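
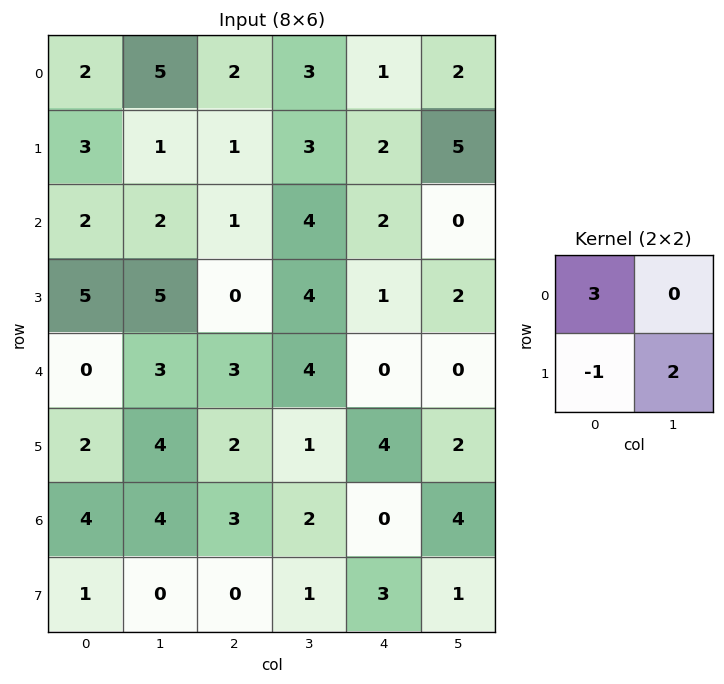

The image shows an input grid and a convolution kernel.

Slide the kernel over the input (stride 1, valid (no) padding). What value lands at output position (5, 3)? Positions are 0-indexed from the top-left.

1

The receptive field on the input at this output position is [1 4 / 2 0]. Elementwise product with the kernel and sum: 1·3 + 2·-1 + 0·2.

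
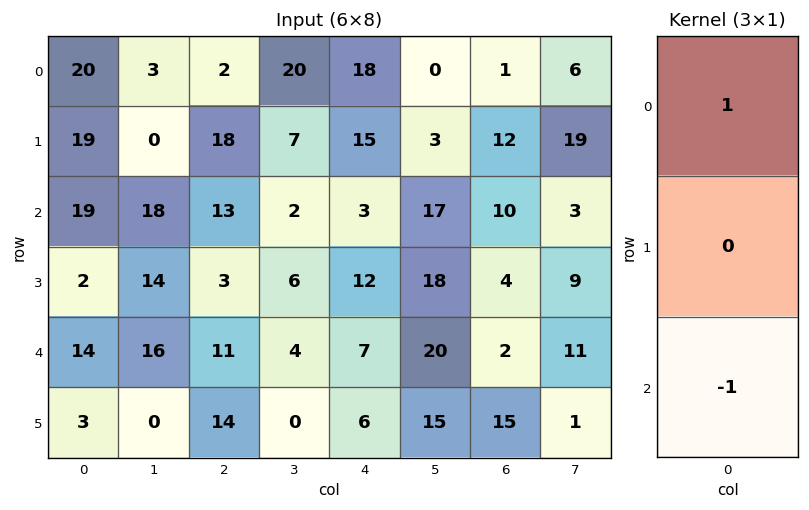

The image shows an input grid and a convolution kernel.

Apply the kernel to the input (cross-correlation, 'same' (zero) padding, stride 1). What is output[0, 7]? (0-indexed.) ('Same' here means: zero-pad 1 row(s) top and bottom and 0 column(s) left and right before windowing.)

-19

The receptive field on the zero-padded input at this output position is [0 / 6 / 19]. Elementwise product with the kernel and sum: 0·1 + 19·-1.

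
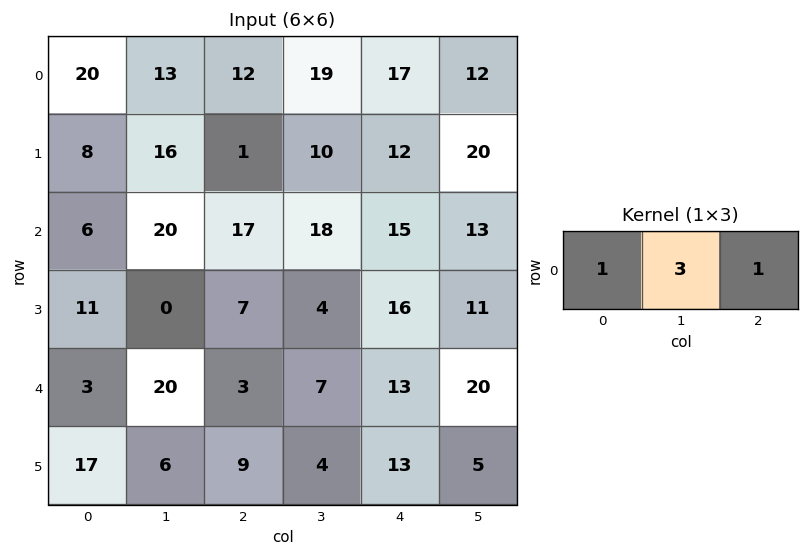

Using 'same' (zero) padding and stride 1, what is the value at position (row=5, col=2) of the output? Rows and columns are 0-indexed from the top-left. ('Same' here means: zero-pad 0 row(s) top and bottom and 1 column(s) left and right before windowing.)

The receptive field on the zero-padded input at this output position is [6 9 4]. Elementwise product with the kernel and sum: 6·1 + 9·3 + 4·1.

37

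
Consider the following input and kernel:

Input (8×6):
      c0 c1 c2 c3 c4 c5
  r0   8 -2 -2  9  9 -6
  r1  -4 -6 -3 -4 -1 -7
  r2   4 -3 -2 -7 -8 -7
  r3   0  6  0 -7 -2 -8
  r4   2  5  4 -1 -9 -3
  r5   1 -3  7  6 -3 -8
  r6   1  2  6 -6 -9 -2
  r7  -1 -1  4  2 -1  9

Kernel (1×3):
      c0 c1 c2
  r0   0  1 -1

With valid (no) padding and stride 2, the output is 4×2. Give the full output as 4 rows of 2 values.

0 0
-1 1
1 8
-4 3

Output[0,0]: The receptive field on the input at this output position is [8 -2 -2]. Elementwise product with the kernel and sum: -2·1 + -2·-1.
Output[0,1]: The receptive field on the input at this output position is [-2 9 9]. Elementwise product with the kernel and sum: 9·1 + 9·-1.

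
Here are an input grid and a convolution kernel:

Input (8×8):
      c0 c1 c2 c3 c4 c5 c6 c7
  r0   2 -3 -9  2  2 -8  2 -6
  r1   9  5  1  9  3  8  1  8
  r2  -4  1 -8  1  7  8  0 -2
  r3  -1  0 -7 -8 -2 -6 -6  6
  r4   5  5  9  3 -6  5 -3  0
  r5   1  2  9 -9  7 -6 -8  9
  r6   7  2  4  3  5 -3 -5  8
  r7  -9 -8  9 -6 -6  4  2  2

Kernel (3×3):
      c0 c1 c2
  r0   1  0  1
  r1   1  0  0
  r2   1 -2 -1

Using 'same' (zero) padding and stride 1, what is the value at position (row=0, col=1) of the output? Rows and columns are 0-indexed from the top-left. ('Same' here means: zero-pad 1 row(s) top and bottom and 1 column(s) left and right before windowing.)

0

The receptive field on the zero-padded input at this output position is [0 0 0 / 2 -3 -9 / 9 5 1]. Elementwise product with the kernel and sum: 0·1 + 0·1 + 2·1 + 9·1 + 5·-2 + 1·-1.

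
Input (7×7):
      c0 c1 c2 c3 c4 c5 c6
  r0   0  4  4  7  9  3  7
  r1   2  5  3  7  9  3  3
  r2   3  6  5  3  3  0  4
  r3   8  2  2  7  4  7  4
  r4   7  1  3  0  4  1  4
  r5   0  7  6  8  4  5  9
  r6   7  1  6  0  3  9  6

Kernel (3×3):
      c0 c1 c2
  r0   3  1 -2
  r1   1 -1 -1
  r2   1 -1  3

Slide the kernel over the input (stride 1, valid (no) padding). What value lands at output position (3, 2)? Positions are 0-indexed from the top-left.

14

The receptive field on the input at this output position is [2 7 4 / 3 0 4 / 6 8 4]. Elementwise product with the kernel and sum: 2·3 + 7·1 + 4·-2 + 3·1 + 0·-1 + 4·-1 + 6·1 + 8·-1 + 4·3.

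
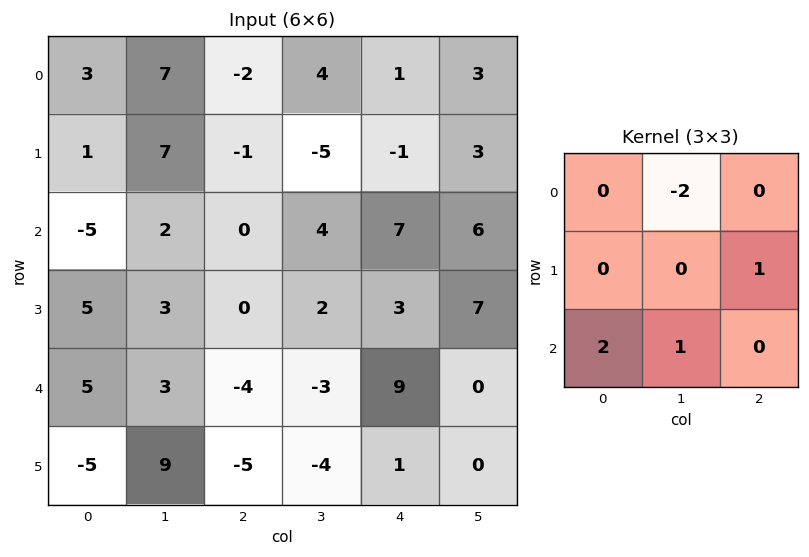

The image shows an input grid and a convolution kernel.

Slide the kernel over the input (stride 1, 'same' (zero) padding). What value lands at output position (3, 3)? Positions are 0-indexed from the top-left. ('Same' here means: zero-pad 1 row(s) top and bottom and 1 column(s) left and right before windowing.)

The receptive field on the zero-padded input at this output position is [0 4 7 / 0 2 3 / -4 -3 9]. Elementwise product with the kernel and sum: 4·-2 + 3·1 + -4·2 + -3·1.

-16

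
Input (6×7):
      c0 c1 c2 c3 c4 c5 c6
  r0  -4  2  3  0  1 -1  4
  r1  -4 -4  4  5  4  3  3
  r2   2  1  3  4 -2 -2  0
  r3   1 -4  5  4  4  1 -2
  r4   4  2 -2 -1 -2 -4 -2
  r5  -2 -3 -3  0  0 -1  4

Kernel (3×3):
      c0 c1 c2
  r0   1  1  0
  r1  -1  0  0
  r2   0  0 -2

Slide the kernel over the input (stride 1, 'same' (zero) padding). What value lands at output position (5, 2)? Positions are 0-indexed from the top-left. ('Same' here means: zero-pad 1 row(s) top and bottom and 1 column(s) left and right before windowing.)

3

The receptive field on the zero-padded input at this output position is [2 -2 -1 / -3 -3 0 / 0 0 0]. Elementwise product with the kernel and sum: 2·1 + -2·1 + -3·-1 + 0·-2.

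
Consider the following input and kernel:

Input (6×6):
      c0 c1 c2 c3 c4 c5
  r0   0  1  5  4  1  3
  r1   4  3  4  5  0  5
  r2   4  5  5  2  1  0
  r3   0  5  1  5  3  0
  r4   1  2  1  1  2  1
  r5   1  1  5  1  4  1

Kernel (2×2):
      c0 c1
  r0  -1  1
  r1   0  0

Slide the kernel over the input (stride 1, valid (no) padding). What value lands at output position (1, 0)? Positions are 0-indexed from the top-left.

-1

The receptive field on the input at this output position is [4 3 / 4 5]. Elementwise product with the kernel and sum: 4·-1 + 3·1.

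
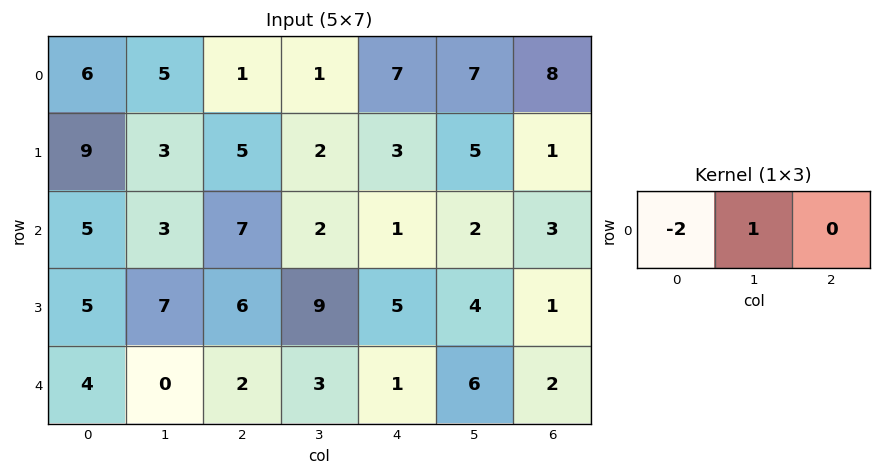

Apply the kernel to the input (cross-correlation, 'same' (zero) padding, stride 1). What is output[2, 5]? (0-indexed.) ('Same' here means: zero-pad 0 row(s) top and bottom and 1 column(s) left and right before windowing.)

0

The receptive field on the zero-padded input at this output position is [1 2 3]. Elementwise product with the kernel and sum: 1·-2 + 2·1.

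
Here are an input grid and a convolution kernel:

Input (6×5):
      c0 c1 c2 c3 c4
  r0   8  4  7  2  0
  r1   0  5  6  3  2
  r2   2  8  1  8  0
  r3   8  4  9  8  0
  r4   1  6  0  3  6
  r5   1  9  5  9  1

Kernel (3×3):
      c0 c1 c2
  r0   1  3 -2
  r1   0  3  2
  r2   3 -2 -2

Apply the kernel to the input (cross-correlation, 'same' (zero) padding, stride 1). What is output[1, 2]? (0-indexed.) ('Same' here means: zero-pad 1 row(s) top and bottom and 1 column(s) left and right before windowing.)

The receptive field on the zero-padded input at this output position is [4 7 2 / 5 6 3 / 8 1 8]. Elementwise product with the kernel and sum: 4·1 + 7·3 + 2·-2 + 6·3 + 3·2 + 8·3 + 1·-2 + 8·-2.

51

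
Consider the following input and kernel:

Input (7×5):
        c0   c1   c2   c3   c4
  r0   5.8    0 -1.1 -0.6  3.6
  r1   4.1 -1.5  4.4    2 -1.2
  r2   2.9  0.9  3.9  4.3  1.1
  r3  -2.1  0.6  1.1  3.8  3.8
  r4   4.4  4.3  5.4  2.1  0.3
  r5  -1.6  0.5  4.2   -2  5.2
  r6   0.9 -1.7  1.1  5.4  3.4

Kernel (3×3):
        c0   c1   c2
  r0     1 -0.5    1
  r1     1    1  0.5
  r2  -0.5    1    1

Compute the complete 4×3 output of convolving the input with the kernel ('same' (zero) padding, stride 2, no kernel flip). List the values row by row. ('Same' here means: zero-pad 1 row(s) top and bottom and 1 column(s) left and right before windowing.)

Output[0,0]: The receptive field on the zero-padded input at this output position is [0 0 0 / 0 5.8 0 / 0 4.1 -1.5]. Elementwise product with the kernel and sum: 0·1 + 0·-0.5 + 0·1 + 0·1 + 5.8·1 + 0·0.5 + 0·-0.5 + 4.1·1 + -1.5·1.

8.4 5.75 0.8
-1.7 9.85 9.9
7.1 16.55 10.5
1.35 -1.5 4.2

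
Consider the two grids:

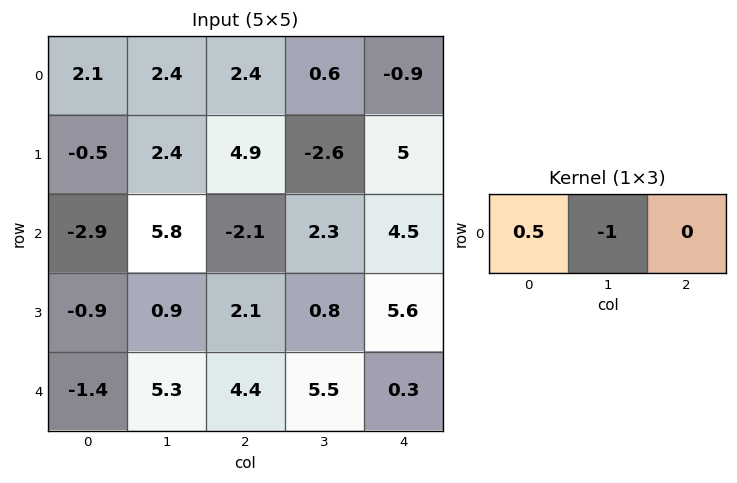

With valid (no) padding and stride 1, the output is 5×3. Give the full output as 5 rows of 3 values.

Output[0,0]: The receptive field on the input at this output position is [2.1 2.4 2.4]. Elementwise product with the kernel and sum: 2.1·0.5 + 2.4·-1.

-1.35 -1.2 0.6
-2.65 -3.7 5.05
-7.25 5 -3.35
-1.35 -1.65 0.25
-6 -1.75 -3.3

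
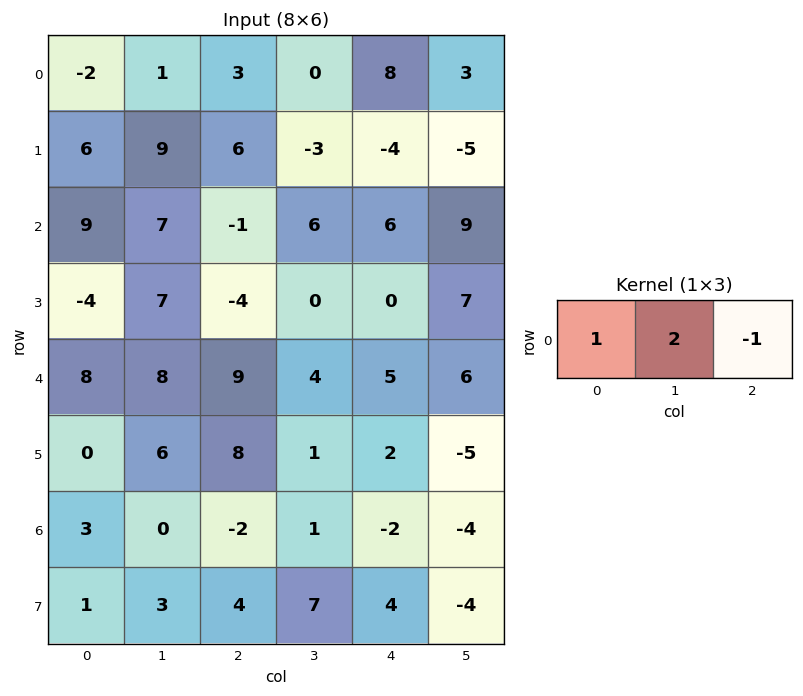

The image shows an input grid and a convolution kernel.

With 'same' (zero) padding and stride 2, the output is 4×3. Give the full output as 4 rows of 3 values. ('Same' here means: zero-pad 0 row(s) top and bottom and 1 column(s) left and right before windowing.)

-5 7 13
11 -1 9
8 22 8
6 -5 1

Output[0,0]: The receptive field on the zero-padded input at this output position is [0 -2 1]. Elementwise product with the kernel and sum: 0·1 + -2·2 + 1·-1.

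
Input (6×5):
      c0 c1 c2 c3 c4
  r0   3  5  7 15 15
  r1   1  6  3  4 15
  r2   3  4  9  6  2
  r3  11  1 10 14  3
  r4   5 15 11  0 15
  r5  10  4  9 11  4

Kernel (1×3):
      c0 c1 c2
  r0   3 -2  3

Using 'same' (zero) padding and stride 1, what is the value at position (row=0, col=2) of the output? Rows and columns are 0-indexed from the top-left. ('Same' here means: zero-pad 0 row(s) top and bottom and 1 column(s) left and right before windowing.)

46

The receptive field on the zero-padded input at this output position is [5 7 15]. Elementwise product with the kernel and sum: 5·3 + 7·-2 + 15·3.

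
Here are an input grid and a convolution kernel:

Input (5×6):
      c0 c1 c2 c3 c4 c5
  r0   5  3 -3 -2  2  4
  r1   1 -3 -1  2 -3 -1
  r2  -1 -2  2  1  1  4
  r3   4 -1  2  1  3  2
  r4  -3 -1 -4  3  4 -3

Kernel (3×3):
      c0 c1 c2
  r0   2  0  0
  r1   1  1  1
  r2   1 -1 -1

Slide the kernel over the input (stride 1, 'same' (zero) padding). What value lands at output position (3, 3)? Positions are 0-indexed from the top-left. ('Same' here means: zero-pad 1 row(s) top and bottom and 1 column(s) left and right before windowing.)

-1

The receptive field on the zero-padded input at this output position is [2 1 1 / 2 1 3 / -4 3 4]. Elementwise product with the kernel and sum: 2·2 + 2·1 + 1·1 + 3·1 + -4·1 + 3·-1 + 4·-1.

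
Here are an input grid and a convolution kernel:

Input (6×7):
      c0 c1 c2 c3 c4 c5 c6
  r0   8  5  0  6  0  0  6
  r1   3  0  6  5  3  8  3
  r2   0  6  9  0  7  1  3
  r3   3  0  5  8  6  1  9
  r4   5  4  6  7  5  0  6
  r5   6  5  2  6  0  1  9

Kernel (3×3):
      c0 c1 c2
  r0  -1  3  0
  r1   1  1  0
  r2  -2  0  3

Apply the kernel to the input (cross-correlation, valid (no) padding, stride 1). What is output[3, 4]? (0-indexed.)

29

The receptive field on the input at this output position is [6 1 9 / 5 0 6 / 0 1 9]. Elementwise product with the kernel and sum: 6·-1 + 1·3 + 5·1 + 0·1 + 0·-2 + 9·3.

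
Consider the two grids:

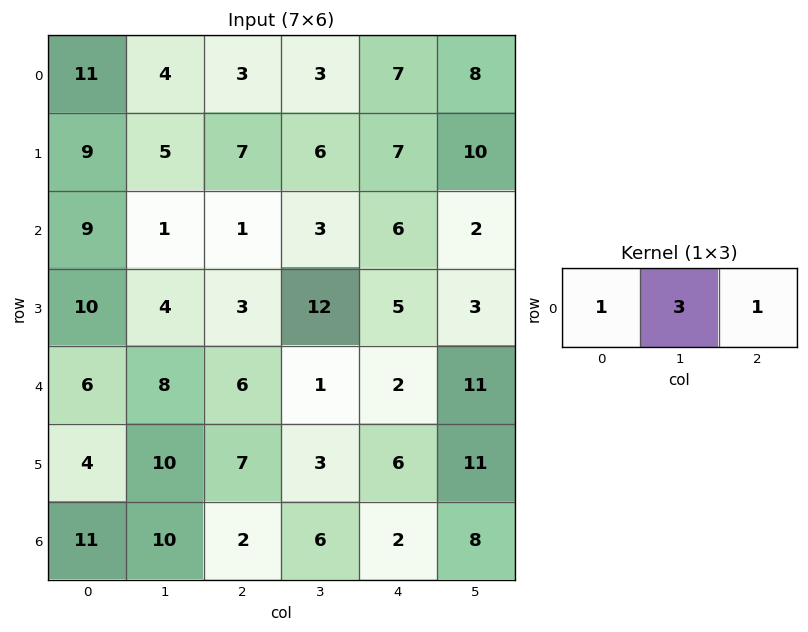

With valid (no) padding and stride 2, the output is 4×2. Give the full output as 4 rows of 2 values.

Output[0,0]: The receptive field on the input at this output position is [11 4 3]. Elementwise product with the kernel and sum: 11·1 + 4·3 + 3·1.

26 19
13 16
36 11
43 22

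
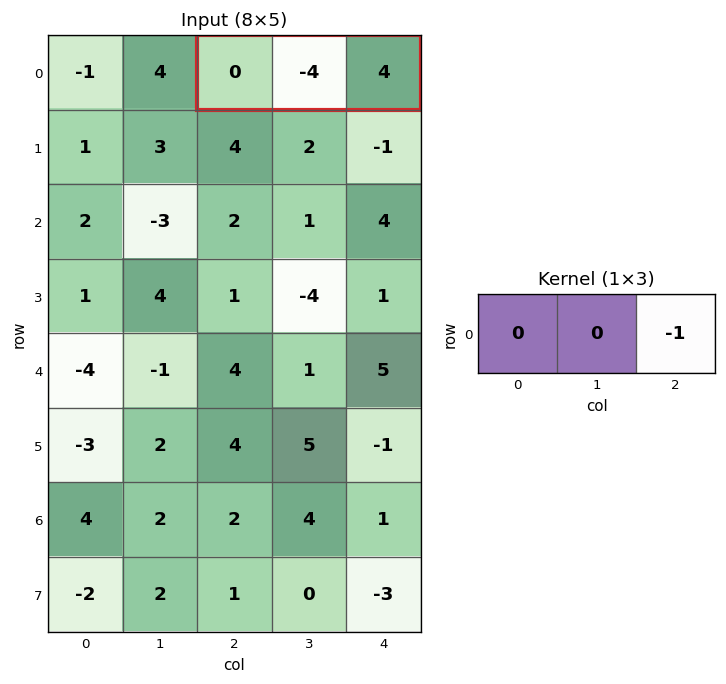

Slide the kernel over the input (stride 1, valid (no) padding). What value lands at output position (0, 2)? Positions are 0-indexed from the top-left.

-4

The receptive field on the input at this output position is [0 -4 4]. Elementwise product with the kernel and sum: 4·-1.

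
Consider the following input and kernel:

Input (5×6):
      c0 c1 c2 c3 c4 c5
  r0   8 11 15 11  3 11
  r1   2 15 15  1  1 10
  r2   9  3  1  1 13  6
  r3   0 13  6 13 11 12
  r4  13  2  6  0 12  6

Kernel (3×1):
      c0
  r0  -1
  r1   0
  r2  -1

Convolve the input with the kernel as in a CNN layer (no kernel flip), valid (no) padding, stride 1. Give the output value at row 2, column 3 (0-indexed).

-1

The receptive field on the input at this output position is [1 / 13 / 0]. Elementwise product with the kernel and sum: 1·-1 + 0·-1.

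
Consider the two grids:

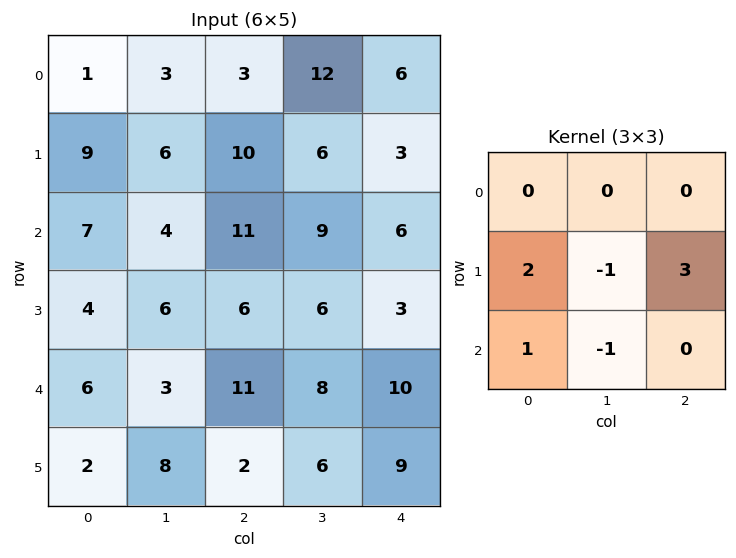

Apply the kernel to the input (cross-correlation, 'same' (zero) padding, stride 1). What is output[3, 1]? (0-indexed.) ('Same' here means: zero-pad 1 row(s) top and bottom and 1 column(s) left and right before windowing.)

The receptive field on the zero-padded input at this output position is [7 4 11 / 4 6 6 / 6 3 11]. Elementwise product with the kernel and sum: 4·2 + 6·-1 + 6·3 + 6·1 + 3·-1.

23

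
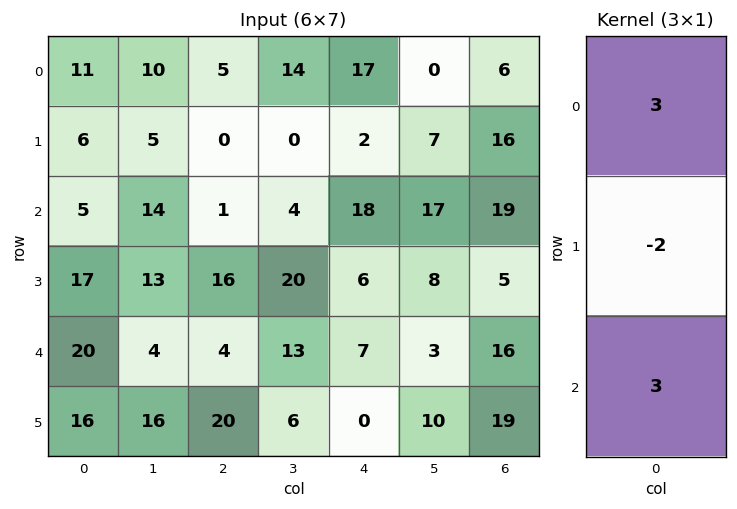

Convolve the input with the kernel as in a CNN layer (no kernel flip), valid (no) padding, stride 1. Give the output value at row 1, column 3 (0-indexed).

52

The receptive field on the input at this output position is [0 / 4 / 20]. Elementwise product with the kernel and sum: 0·3 + 4·-2 + 20·3.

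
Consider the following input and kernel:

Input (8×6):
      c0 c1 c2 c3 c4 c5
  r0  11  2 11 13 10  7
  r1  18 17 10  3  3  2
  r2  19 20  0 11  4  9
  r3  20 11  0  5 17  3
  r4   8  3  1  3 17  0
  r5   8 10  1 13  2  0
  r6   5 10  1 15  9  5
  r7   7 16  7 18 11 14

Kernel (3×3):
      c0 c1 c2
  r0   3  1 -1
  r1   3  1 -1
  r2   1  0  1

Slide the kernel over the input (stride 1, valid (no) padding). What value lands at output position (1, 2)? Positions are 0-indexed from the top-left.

54

The receptive field on the input at this output position is [10 3 3 / 0 11 4 / 0 5 17]. Elementwise product with the kernel and sum: 10·3 + 3·1 + 3·-1 + 0·3 + 11·1 + 4·-1 + 0·1 + 17·1.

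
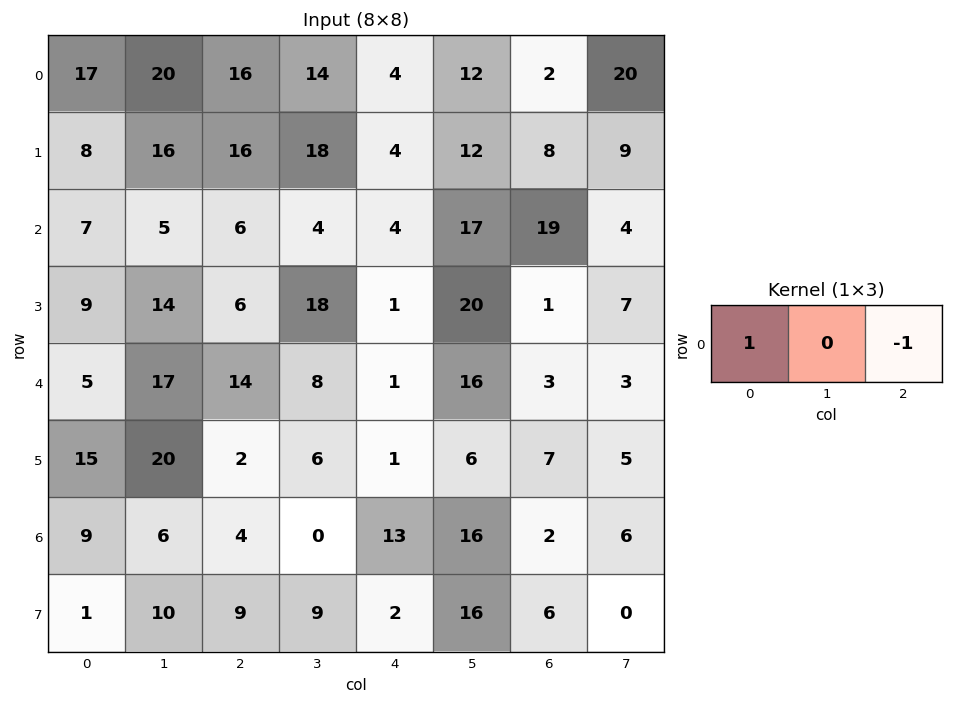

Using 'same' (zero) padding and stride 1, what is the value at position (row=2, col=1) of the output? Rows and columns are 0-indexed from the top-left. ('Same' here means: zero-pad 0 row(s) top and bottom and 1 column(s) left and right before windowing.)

1

The receptive field on the zero-padded input at this output position is [7 5 6]. Elementwise product with the kernel and sum: 7·1 + 6·-1.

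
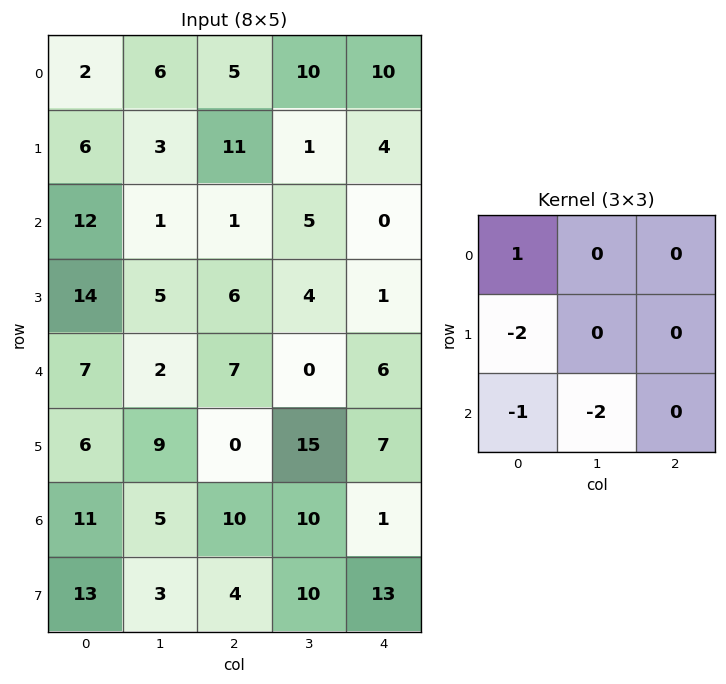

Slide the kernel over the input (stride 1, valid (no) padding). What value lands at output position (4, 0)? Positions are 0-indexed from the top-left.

-26

The receptive field on the input at this output position is [7 2 7 / 6 9 0 / 11 5 10]. Elementwise product with the kernel and sum: 7·1 + 6·-2 + 11·-1 + 5·-2.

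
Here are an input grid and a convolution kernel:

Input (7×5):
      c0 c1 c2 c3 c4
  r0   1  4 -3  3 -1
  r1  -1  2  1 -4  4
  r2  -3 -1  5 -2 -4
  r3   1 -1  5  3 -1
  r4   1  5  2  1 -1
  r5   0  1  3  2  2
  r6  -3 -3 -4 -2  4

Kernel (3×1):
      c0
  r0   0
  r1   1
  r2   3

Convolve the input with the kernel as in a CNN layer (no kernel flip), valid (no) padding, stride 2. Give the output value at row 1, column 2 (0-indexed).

The receptive field on the input at this output position is [-4 / -1 / -1]. Elementwise product with the kernel and sum: -1·1 + -1·3.

-4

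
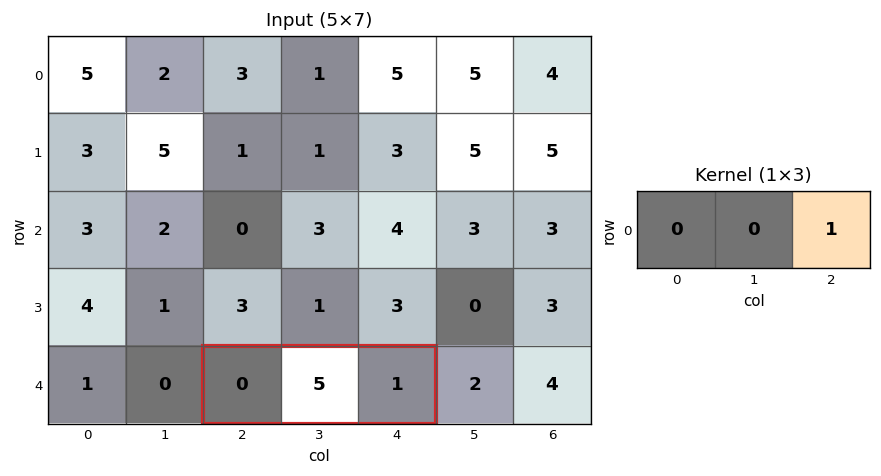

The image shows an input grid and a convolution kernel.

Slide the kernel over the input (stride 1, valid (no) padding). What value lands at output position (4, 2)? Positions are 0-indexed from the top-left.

1

The receptive field on the input at this output position is [0 5 1]. Elementwise product with the kernel and sum: 1·1.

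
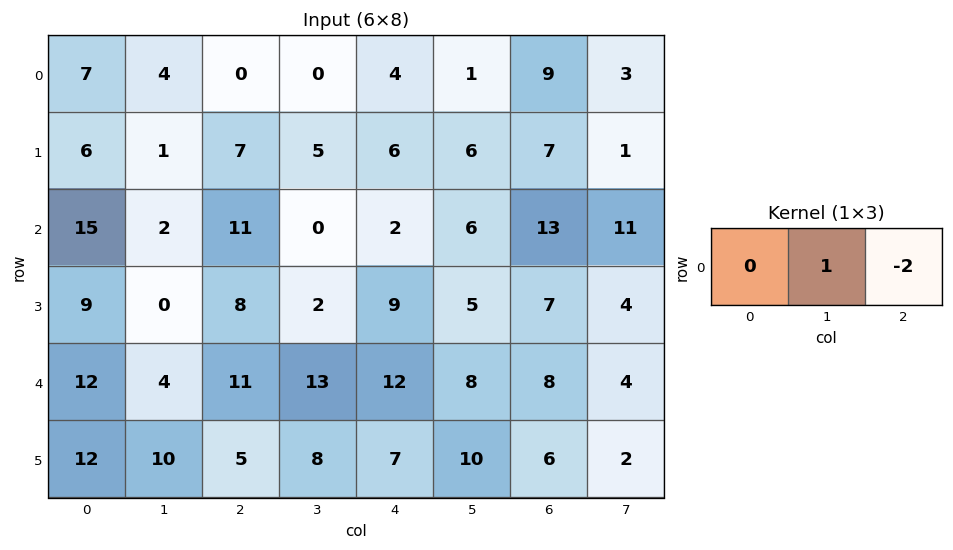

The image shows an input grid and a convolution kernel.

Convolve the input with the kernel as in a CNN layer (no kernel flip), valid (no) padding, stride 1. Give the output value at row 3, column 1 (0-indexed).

4

The receptive field on the input at this output position is [0 8 2]. Elementwise product with the kernel and sum: 8·1 + 2·-2.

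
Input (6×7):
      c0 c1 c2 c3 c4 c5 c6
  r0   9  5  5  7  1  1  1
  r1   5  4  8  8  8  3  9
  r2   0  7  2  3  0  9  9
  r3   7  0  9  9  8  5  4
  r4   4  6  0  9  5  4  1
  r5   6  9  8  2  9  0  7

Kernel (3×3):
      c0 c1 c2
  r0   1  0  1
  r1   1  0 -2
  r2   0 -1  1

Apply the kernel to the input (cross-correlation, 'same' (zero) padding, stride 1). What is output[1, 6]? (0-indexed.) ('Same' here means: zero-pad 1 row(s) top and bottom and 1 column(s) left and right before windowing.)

The receptive field on the zero-padded input at this output position is [1 1 0 / 3 9 0 / 9 9 0]. Elementwise product with the kernel and sum: 1·1 + 0·1 + 3·1 + 0·-2 + 9·-1 + 0·1.

-5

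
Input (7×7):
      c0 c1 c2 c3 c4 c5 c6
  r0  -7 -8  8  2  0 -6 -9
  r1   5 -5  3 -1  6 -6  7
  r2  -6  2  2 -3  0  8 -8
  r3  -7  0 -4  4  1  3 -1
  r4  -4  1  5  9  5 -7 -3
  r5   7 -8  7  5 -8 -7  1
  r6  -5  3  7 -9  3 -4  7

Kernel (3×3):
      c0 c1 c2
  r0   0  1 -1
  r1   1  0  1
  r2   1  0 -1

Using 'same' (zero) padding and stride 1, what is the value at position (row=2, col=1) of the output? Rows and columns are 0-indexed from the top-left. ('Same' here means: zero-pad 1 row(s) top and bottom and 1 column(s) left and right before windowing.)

The receptive field on the zero-padded input at this output position is [5 -5 3 / -6 2 2 / -7 0 -4]. Elementwise product with the kernel and sum: -5·1 + 3·-1 + -6·1 + 2·1 + -7·1 + -4·-1.

-15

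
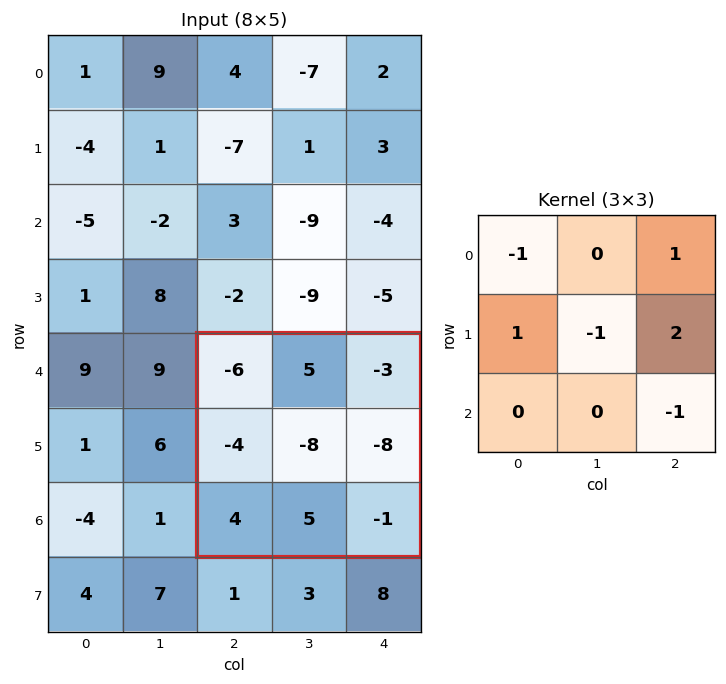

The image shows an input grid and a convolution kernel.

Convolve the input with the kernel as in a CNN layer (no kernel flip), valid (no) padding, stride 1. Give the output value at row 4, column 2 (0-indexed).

-8

The receptive field on the input at this output position is [-6 5 -3 / -4 -8 -8 / 4 5 -1]. Elementwise product with the kernel and sum: -6·-1 + -3·1 + -4·1 + -8·-1 + -8·2 + -1·-1.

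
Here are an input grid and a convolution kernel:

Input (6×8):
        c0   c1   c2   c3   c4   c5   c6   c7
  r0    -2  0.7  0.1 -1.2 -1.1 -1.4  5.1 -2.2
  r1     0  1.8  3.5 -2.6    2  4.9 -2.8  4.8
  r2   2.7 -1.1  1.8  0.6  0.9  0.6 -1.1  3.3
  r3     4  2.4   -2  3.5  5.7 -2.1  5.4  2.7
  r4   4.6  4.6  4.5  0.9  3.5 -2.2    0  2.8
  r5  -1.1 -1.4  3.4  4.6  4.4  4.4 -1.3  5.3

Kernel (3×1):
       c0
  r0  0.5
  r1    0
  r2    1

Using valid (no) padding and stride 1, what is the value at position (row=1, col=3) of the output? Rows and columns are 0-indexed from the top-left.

2.2

The receptive field on the input at this output position is [-2.6 / 0.6 / 3.5]. Elementwise product with the kernel and sum: -2.6·0.5 + 3.5·1.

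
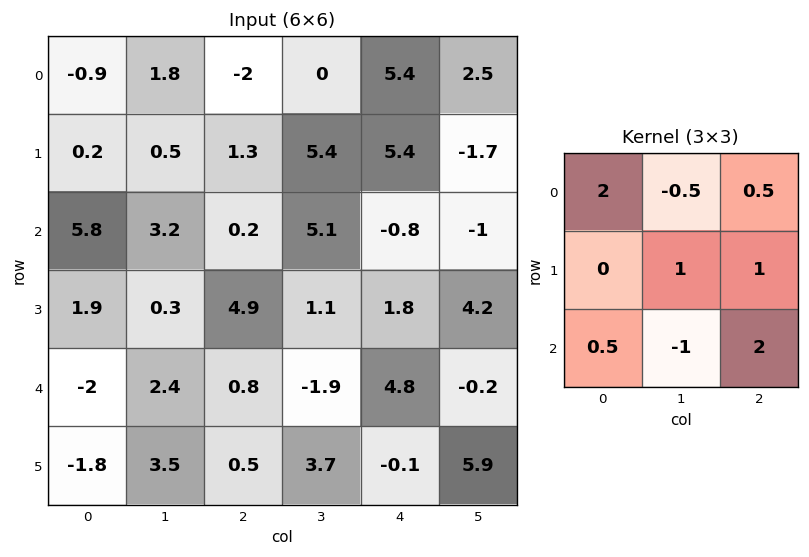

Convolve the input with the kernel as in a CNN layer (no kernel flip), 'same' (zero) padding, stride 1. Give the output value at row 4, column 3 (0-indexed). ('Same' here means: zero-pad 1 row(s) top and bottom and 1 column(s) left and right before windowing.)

9.4

The receptive field on the zero-padded input at this output position is [4.9 1.1 1.8 / 0.8 -1.9 4.8 / 0.5 3.7 -0.1]. Elementwise product with the kernel and sum: 4.9·2 + 1.1·-0.5 + 1.8·0.5 + -1.9·1 + 4.8·1 + 0.5·0.5 + 3.7·-1 + -0.1·2.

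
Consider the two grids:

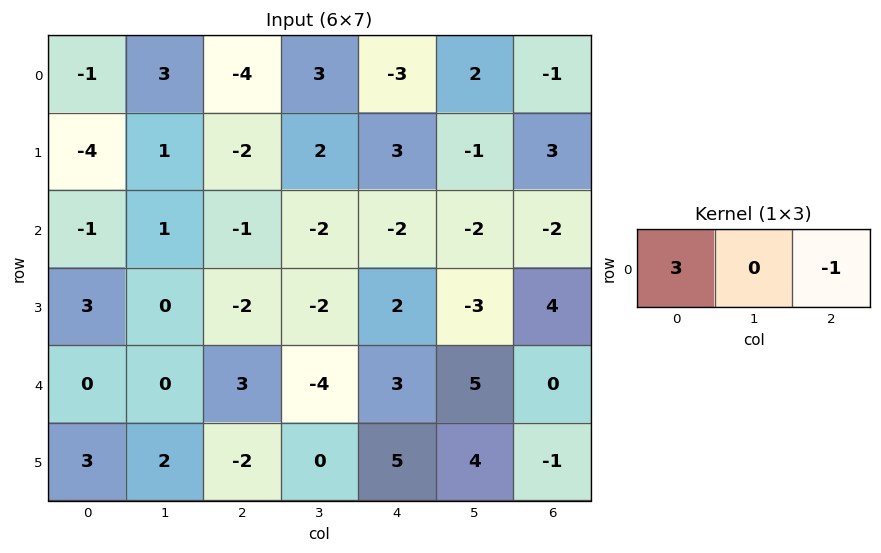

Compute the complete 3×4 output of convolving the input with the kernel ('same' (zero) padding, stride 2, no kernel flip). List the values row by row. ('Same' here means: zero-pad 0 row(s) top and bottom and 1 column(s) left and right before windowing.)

Output[0,0]: The receptive field on the zero-padded input at this output position is [0 -1 3]. Elementwise product with the kernel and sum: 0·3 + 3·-1.
Output[0,1]: The receptive field on the zero-padded input at this output position is [3 -4 3]. Elementwise product with the kernel and sum: 3·3 + 3·-1.

-3 6 7 6
-1 5 -4 -6
0 4 -17 15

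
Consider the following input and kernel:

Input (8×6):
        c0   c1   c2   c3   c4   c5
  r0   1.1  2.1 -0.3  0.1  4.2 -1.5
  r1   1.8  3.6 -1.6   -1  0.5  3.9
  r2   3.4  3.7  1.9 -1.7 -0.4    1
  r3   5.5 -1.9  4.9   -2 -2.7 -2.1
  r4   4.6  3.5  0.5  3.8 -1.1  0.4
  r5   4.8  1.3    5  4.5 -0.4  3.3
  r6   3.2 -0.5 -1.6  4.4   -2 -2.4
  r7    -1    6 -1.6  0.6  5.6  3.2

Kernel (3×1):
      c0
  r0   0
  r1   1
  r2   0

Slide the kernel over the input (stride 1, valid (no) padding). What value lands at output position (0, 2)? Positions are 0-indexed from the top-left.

The receptive field on the input at this output position is [-0.3 / -1.6 / 1.9]. Elementwise product with the kernel and sum: -1.6·1.

-1.6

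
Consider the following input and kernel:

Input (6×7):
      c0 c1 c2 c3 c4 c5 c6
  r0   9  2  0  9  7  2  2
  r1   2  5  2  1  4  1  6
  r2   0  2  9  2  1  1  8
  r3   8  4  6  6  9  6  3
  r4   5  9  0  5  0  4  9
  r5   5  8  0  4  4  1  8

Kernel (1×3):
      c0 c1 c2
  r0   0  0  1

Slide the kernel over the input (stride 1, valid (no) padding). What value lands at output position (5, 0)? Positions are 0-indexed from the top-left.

0

The receptive field on the input at this output position is [5 8 0]. Elementwise product with the kernel and sum: 0·1.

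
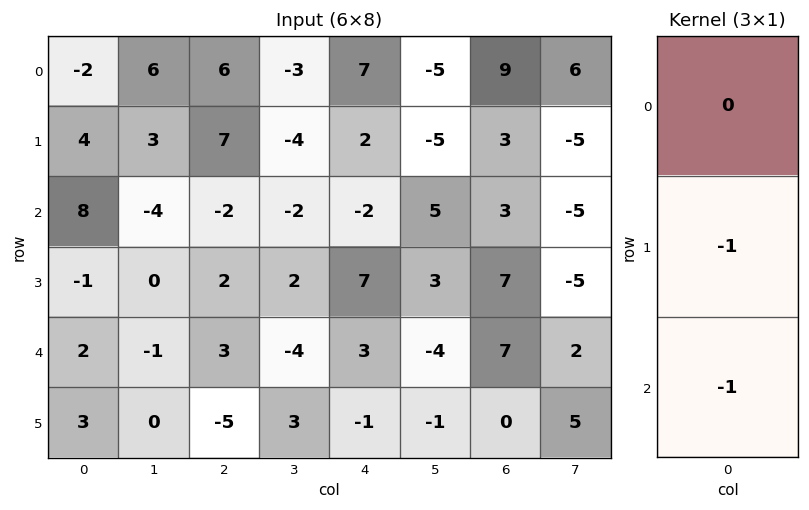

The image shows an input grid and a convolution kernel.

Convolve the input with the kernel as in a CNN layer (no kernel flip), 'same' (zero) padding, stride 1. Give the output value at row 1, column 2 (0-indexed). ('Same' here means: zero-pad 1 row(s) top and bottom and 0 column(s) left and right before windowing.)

-5

The receptive field on the zero-padded input at this output position is [6 / 7 / -2]. Elementwise product with the kernel and sum: 7·-1 + -2·-1.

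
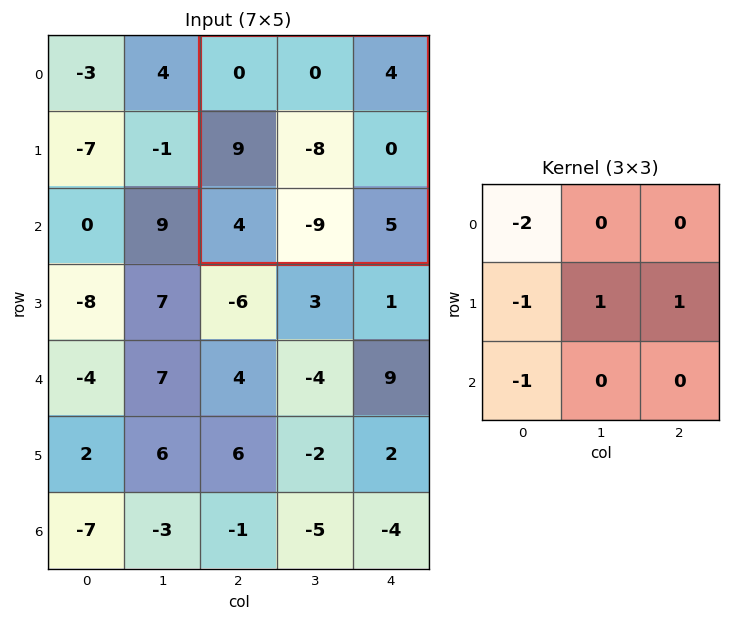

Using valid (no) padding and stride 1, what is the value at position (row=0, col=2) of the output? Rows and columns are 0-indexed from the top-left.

-21

The receptive field on the input at this output position is [0 0 4 / 9 -8 0 / 4 -9 5]. Elementwise product with the kernel and sum: 0·-2 + 9·-1 + -8·1 + 0·1 + 4·-1.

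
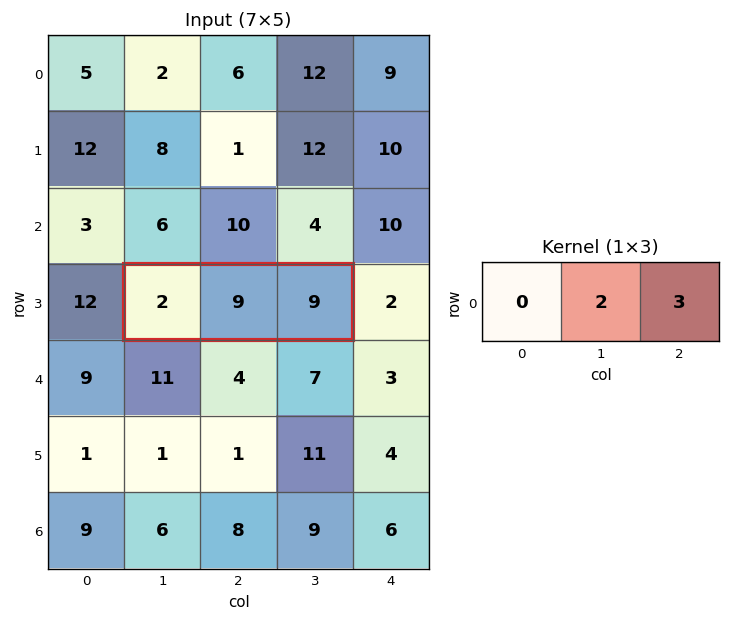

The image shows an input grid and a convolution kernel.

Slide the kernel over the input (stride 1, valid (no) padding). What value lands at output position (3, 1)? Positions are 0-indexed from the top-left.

45

The receptive field on the input at this output position is [2 9 9]. Elementwise product with the kernel and sum: 9·2 + 9·3.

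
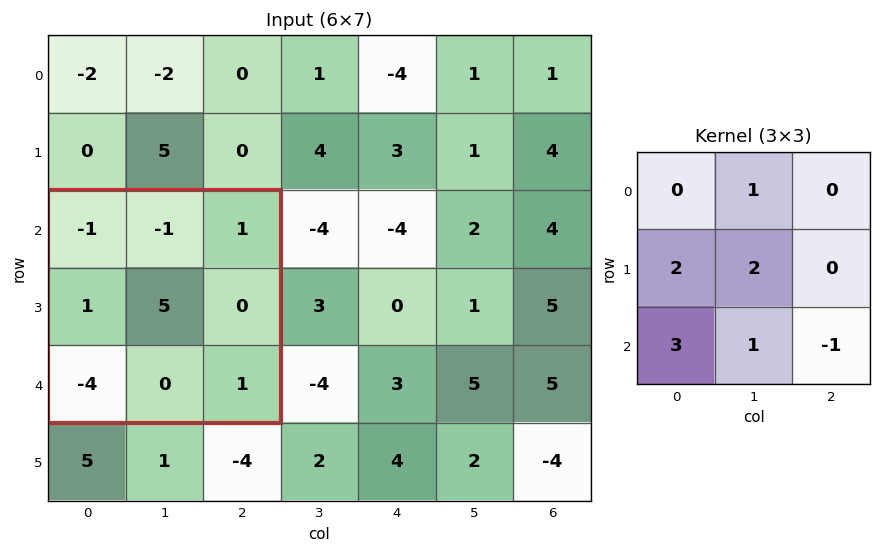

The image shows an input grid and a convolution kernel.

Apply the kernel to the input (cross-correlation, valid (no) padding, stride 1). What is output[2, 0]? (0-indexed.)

-2

The receptive field on the input at this output position is [-1 -1 1 / 1 5 0 / -4 0 1]. Elementwise product with the kernel and sum: -1·1 + 1·2 + 5·2 + -4·3 + 0·1 + 1·-1.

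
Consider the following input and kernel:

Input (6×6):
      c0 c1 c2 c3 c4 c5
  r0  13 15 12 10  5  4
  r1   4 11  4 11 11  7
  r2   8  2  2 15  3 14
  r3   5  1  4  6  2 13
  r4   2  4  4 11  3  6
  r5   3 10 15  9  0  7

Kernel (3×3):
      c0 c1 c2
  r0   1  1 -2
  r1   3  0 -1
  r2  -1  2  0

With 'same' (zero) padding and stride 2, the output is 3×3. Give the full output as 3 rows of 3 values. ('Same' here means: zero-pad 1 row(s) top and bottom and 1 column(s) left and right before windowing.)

-7 32 37
-10 -9 37
5 14 0

Output[0,0]: The receptive field on the zero-padded input at this output position is [0 0 0 / 0 13 15 / 0 4 11]. Elementwise product with the kernel and sum: 0·1 + 0·1 + 0·-2 + 0·3 + 15·-1 + 0·-1 + 4·2.
Output[0,1]: The receptive field on the zero-padded input at this output position is [0 0 0 / 15 12 10 / 11 4 11]. Elementwise product with the kernel and sum: 0·1 + 0·1 + 0·-2 + 15·3 + 10·-1 + 11·-1 + 4·2.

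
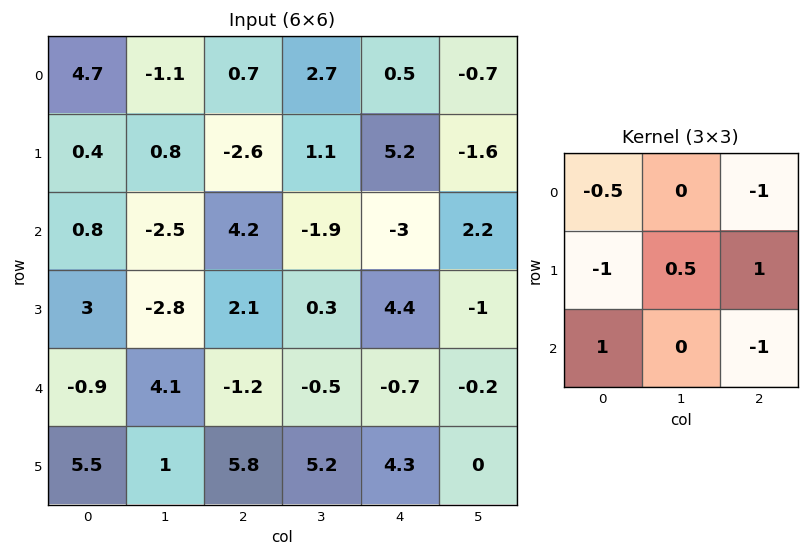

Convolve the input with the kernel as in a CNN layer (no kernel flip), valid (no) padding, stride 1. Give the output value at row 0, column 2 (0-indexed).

14.7

The receptive field on the input at this output position is [0.7 2.7 0.5 / -2.6 1.1 5.2 / 4.2 -1.9 -3]. Elementwise product with the kernel and sum: 0.7·-0.5 + 0.5·-1 + -2.6·-1 + 1.1·0.5 + 5.2·1 + 4.2·1 + -3·-1.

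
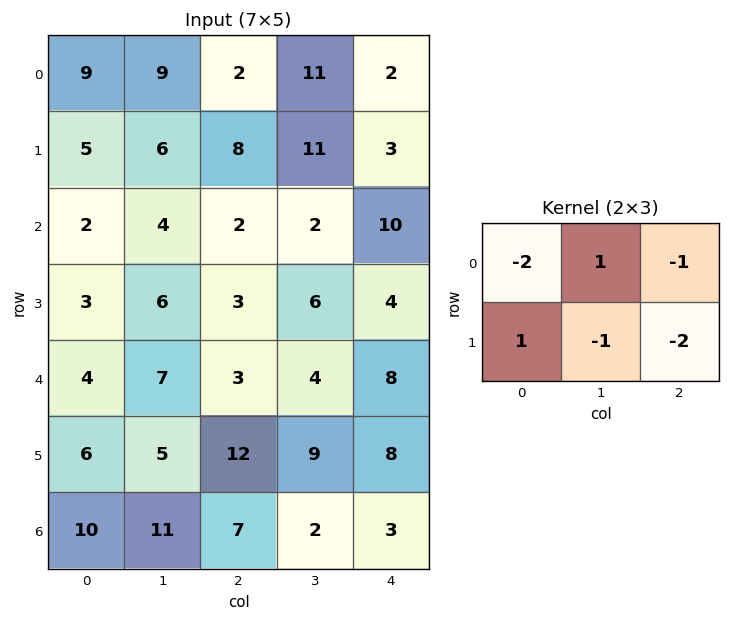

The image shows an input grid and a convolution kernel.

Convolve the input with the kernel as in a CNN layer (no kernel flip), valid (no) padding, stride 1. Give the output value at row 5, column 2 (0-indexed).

-24

The receptive field on the input at this output position is [12 9 8 / 7 2 3]. Elementwise product with the kernel and sum: 12·-2 + 9·1 + 8·-1 + 7·1 + 2·-1 + 3·-2.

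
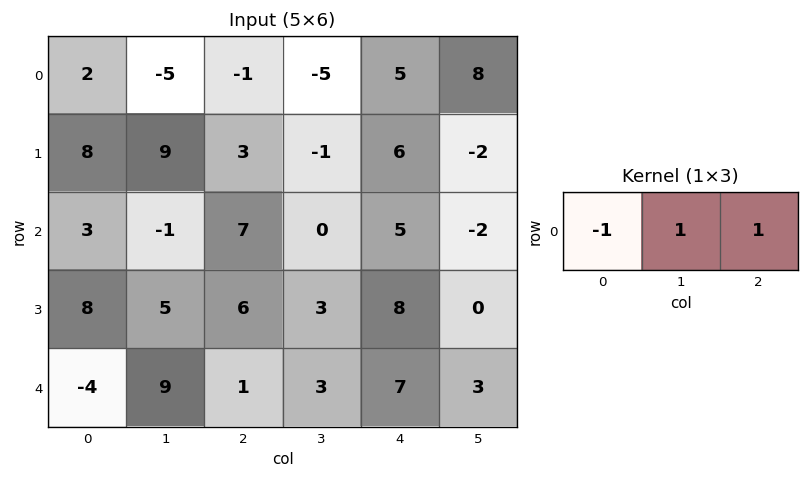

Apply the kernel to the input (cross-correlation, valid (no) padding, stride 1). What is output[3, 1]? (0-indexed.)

The receptive field on the input at this output position is [5 6 3]. Elementwise product with the kernel and sum: 5·-1 + 6·1 + 3·1.

4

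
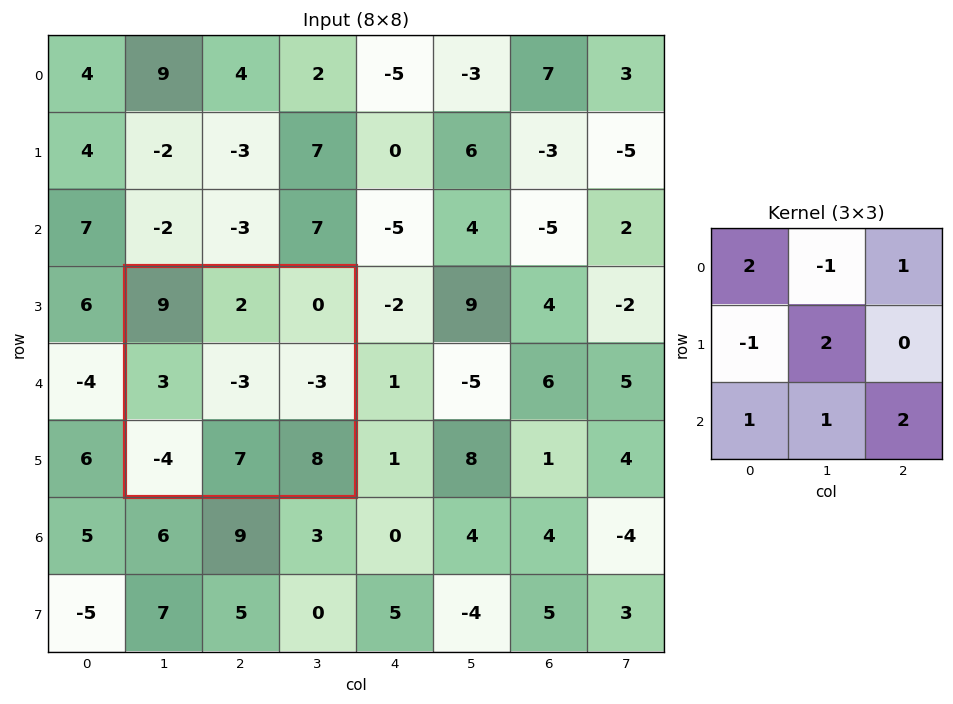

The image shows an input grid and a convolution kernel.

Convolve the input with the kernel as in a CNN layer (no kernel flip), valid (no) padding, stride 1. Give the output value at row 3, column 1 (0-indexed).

26

The receptive field on the input at this output position is [9 2 0 / 3 -3 -3 / -4 7 8]. Elementwise product with the kernel and sum: 9·2 + 2·-1 + 0·1 + 3·-1 + -3·2 + -4·1 + 7·1 + 8·2.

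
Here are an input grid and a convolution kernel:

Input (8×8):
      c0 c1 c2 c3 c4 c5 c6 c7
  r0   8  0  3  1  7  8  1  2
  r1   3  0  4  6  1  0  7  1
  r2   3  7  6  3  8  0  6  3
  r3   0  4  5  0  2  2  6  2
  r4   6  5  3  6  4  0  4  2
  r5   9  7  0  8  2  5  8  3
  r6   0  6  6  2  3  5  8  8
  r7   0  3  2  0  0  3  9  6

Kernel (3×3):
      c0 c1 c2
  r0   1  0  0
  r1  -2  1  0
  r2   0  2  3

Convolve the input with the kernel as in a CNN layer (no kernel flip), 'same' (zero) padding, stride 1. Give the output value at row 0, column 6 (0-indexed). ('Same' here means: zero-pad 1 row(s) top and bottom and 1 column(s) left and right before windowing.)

2

The receptive field on the zero-padded input at this output position is [0 0 0 / 8 1 2 / 0 7 1]. Elementwise product with the kernel and sum: 0·1 + 8·-2 + 1·1 + 7·2 + 1·3.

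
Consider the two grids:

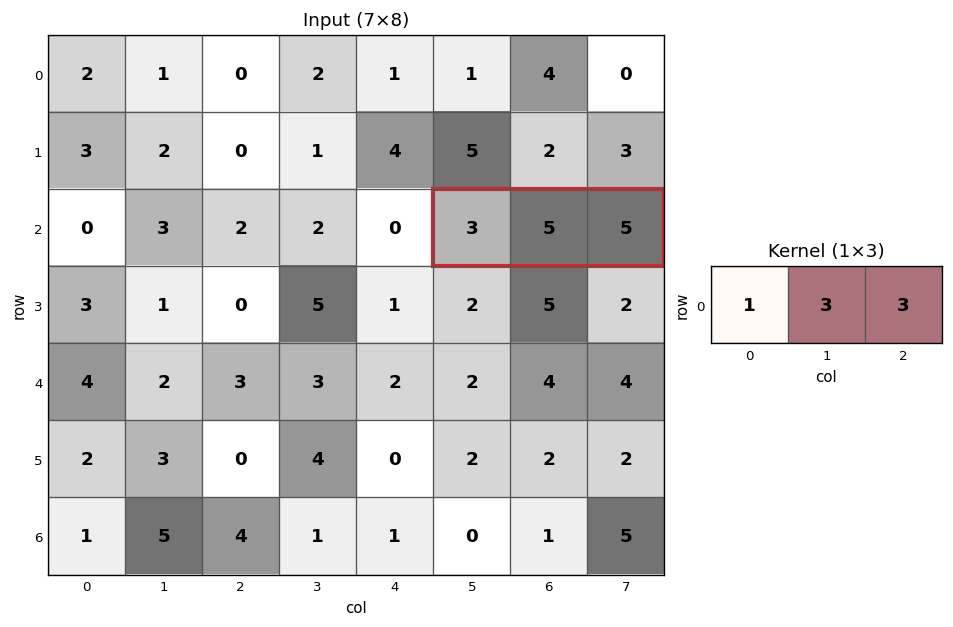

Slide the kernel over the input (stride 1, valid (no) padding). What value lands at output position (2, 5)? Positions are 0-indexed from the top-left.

The receptive field on the input at this output position is [3 5 5]. Elementwise product with the kernel and sum: 3·1 + 5·3 + 5·3.

33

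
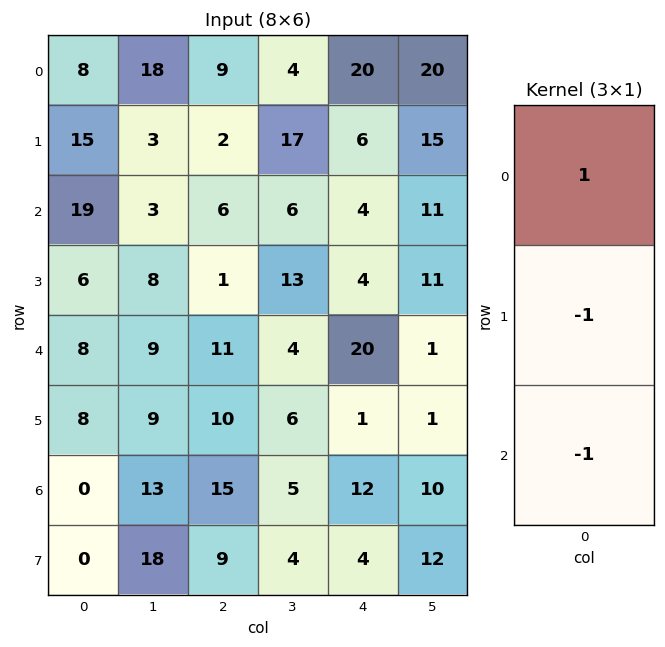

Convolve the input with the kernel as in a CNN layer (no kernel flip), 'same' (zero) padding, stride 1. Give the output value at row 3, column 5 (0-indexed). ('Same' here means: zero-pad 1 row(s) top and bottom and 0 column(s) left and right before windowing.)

The receptive field on the zero-padded input at this output position is [11 / 11 / 1]. Elementwise product with the kernel and sum: 11·1 + 11·-1 + 1·-1.

-1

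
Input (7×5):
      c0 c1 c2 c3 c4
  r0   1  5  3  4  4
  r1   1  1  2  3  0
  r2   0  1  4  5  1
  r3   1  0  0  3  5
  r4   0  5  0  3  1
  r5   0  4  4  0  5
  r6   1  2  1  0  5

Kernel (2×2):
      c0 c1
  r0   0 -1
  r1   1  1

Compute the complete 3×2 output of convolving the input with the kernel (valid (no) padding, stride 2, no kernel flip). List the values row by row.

Output[0,0]: The receptive field on the input at this output position is [1 5 / 1 1]. Elementwise product with the kernel and sum: 5·-1 + 1·1 + 1·1.

-3 1
0 -2
-1 1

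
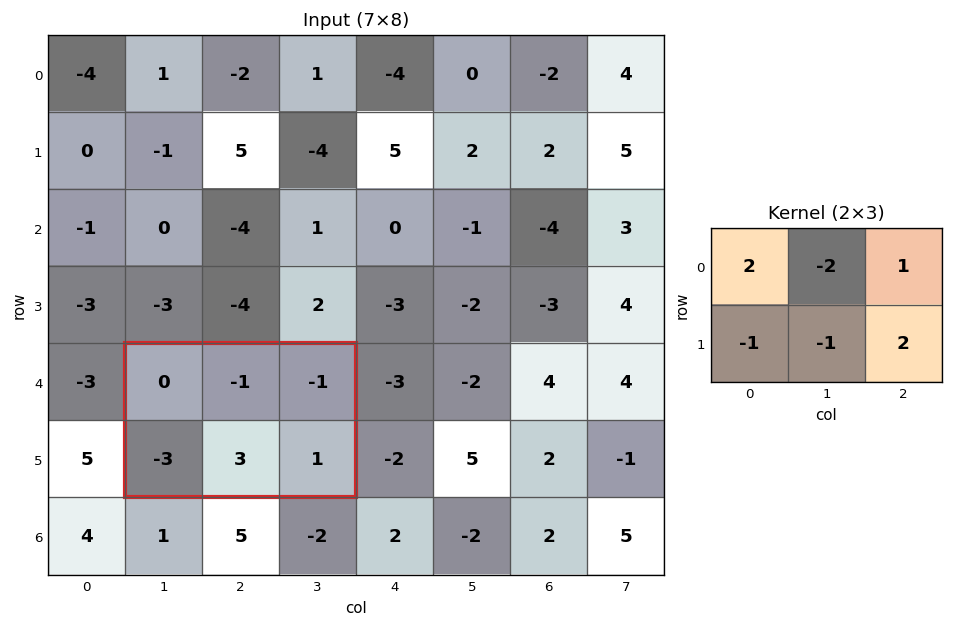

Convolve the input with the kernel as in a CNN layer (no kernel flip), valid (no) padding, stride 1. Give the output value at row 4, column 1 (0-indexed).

The receptive field on the input at this output position is [0 -1 -1 / -3 3 1]. Elementwise product with the kernel and sum: 0·2 + -1·-2 + -1·1 + -3·-1 + 3·-1 + 1·2.

3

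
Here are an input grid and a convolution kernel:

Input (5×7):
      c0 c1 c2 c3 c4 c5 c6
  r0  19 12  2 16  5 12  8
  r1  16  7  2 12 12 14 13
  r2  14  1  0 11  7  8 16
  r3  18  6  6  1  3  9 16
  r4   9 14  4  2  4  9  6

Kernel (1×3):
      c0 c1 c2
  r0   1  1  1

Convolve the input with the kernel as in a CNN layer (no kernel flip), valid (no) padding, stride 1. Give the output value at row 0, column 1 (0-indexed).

The receptive field on the input at this output position is [12 2 16]. Elementwise product with the kernel and sum: 12·1 + 2·1 + 16·1.

30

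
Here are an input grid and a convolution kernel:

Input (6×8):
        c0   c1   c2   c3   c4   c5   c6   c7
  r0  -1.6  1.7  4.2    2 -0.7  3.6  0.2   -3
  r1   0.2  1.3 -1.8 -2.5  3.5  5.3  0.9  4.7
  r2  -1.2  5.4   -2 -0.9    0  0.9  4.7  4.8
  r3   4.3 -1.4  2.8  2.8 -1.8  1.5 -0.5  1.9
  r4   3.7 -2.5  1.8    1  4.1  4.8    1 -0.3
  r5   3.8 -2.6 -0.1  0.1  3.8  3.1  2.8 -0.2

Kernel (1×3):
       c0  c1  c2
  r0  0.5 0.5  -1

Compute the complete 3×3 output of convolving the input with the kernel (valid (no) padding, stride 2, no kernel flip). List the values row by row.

Output[0,0]: The receptive field on the input at this output position is [-1.6 1.7 4.2]. Elementwise product with the kernel and sum: -1.6·0.5 + 1.7·0.5 + 4.2·-1.

-4.15 3.8 1.25
4.1 -1.45 -4.25
-1.2 -2.7 3.45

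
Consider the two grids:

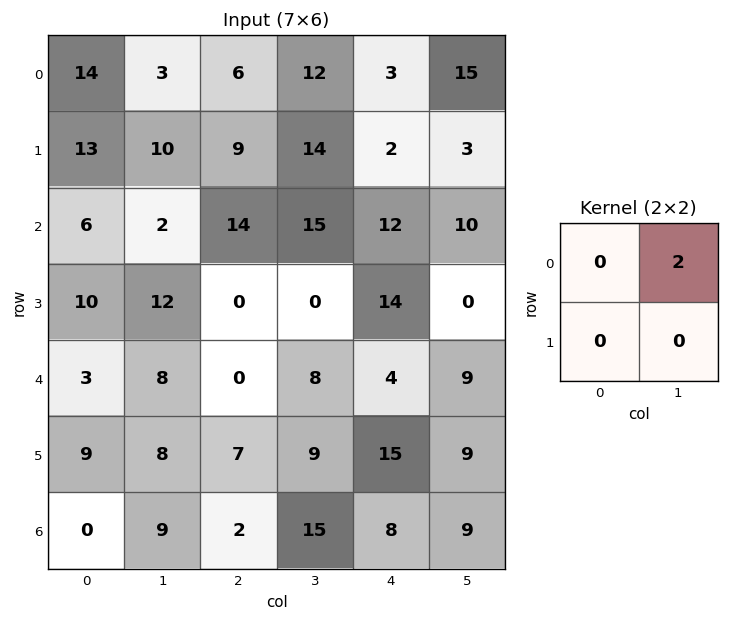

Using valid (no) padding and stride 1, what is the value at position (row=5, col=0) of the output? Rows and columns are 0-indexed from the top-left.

16

The receptive field on the input at this output position is [9 8 / 0 9]. Elementwise product with the kernel and sum: 8·2.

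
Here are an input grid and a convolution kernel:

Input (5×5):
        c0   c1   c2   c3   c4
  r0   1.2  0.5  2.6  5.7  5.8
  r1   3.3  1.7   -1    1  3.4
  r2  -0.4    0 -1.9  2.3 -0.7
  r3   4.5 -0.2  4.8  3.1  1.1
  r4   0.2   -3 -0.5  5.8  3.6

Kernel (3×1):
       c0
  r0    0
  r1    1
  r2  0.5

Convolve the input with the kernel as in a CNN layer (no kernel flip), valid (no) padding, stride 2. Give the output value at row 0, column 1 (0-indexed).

The receptive field on the input at this output position is [2.6 / -1 / -1.9]. Elementwise product with the kernel and sum: -1·1 + -1.9·0.5.

-1.95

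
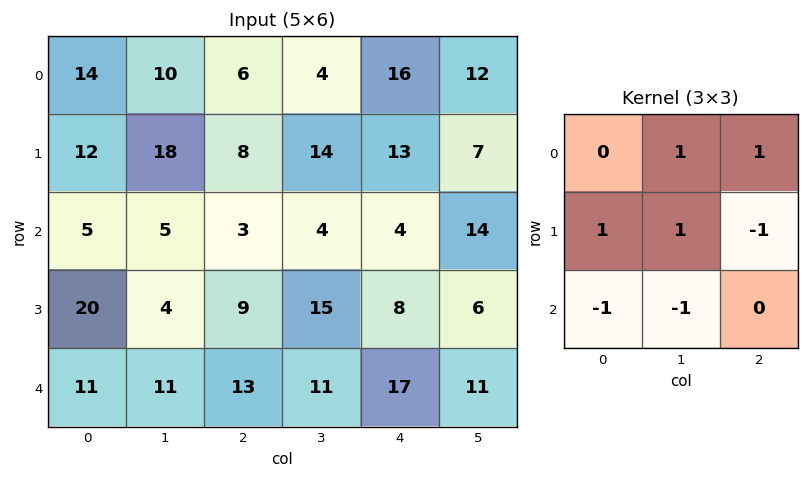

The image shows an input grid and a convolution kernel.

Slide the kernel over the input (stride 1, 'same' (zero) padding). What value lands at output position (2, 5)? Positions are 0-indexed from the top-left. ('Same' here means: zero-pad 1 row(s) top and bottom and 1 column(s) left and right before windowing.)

11

The receptive field on the zero-padded input at this output position is [13 7 0 / 4 14 0 / 8 6 0]. Elementwise product with the kernel and sum: 7·1 + 0·1 + 4·1 + 14·1 + 0·-1 + 8·-1 + 6·-1.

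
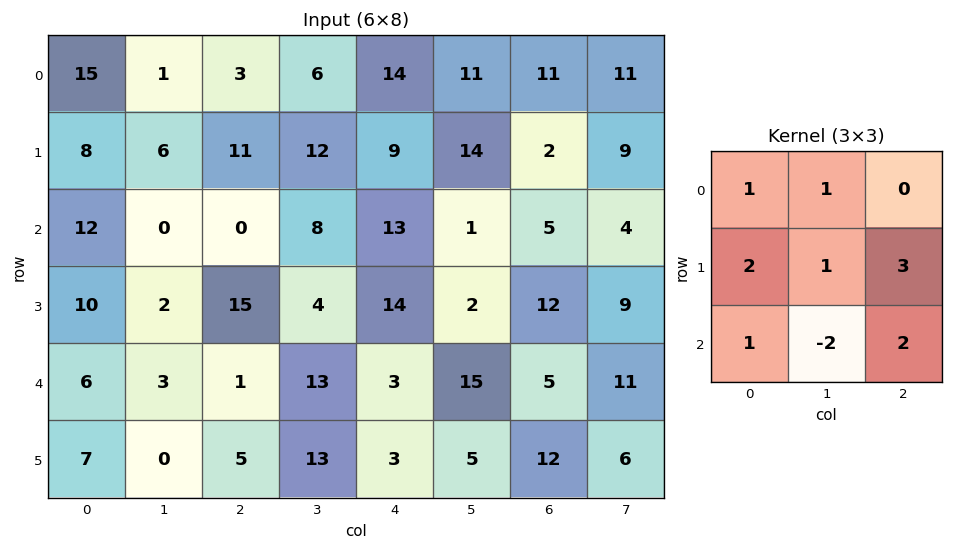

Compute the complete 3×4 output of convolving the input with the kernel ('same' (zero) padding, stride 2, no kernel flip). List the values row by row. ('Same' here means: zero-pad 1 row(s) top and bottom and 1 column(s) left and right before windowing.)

Output[0,0]: The receptive field on the zero-padded input at this output position is [0 0 0 / 0 15 1 / 0 8 6]. Elementwise product with the kernel and sum: 0·1 + 0·1 + 0·2 + 15·1 + 1·3 + 0·1 + 8·-2 + 6·2.
Output[0,1]: The receptive field on the zero-padded input at this output position is [0 0 0 / 1 3 6 / 6 11 12]. Elementwise product with the kernel and sum: 0·1 + 0·1 + 1·2 + 3·1 + 6·3 + 6·1 + 11·-2 + 12·2.

14 31 81 94
4 21 33 31
11 79 109 75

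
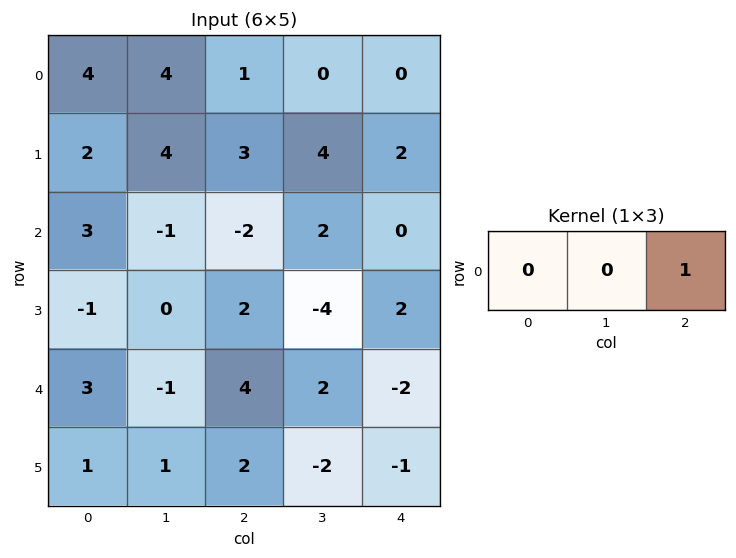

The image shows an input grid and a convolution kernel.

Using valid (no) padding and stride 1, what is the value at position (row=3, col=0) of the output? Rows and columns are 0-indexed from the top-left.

2

The receptive field on the input at this output position is [-1 0 2]. Elementwise product with the kernel and sum: 2·1.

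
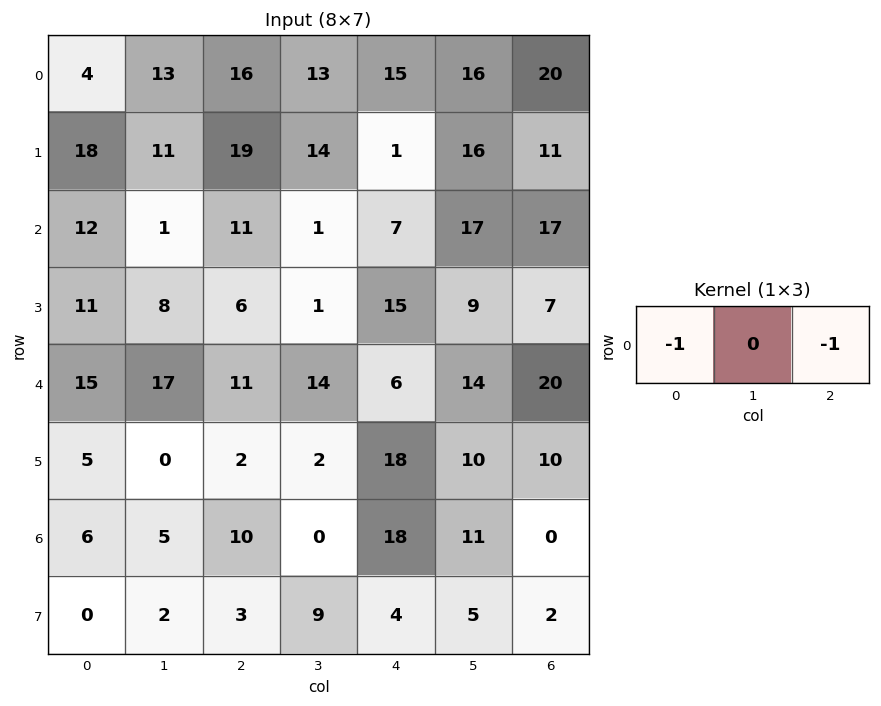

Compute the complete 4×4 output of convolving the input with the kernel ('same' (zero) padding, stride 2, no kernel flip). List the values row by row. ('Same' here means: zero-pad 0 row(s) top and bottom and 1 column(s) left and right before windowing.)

-13 -26 -29 -16
-1 -2 -18 -17
-17 -31 -28 -14
-5 -5 -11 -11

Output[0,0]: The receptive field on the zero-padded input at this output position is [0 4 13]. Elementwise product with the kernel and sum: 0·-1 + 13·-1.
Output[0,1]: The receptive field on the zero-padded input at this output position is [13 16 13]. Elementwise product with the kernel and sum: 13·-1 + 13·-1.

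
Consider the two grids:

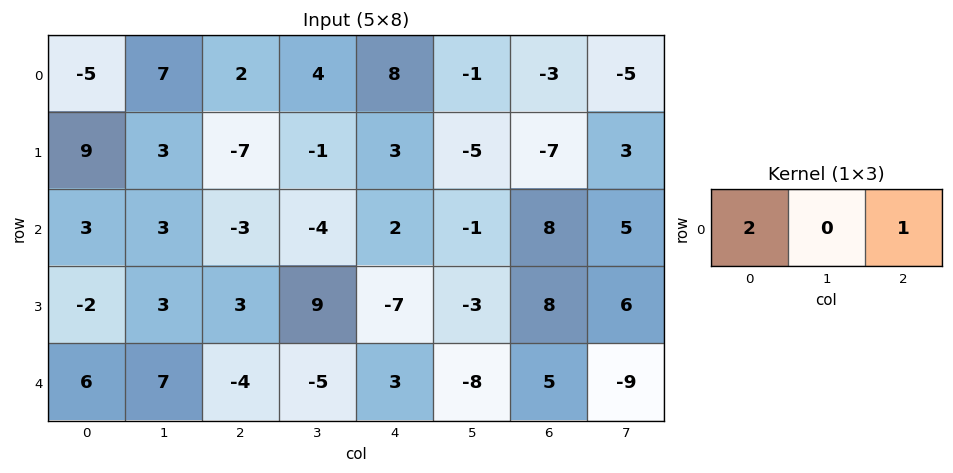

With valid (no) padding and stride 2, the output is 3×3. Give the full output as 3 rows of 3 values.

Output[0,0]: The receptive field on the input at this output position is [-5 7 2]. Elementwise product with the kernel and sum: -5·2 + 2·1.

-8 12 13
3 -4 12
8 -5 11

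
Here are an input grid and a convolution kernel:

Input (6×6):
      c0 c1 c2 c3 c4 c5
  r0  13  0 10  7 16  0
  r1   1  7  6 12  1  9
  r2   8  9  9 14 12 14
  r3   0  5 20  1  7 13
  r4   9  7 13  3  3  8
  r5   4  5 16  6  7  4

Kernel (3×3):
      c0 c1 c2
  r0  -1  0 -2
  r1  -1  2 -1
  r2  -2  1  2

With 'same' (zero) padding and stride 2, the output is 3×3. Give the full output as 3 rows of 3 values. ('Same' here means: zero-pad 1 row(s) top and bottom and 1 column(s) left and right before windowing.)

41 29 20
3 -24 -3
15 27 -29

Output[0,0]: The receptive field on the zero-padded input at this output position is [0 0 0 / 0 13 0 / 0 1 7]. Elementwise product with the kernel and sum: 0·-1 + 0·-2 + 0·-1 + 13·2 + 0·-1 + 0·-2 + 1·1 + 7·2.
Output[0,1]: The receptive field on the zero-padded input at this output position is [0 0 0 / 0 10 7 / 7 6 12]. Elementwise product with the kernel and sum: 0·-1 + 0·-2 + 0·-1 + 10·2 + 7·-1 + 7·-2 + 6·1 + 12·2.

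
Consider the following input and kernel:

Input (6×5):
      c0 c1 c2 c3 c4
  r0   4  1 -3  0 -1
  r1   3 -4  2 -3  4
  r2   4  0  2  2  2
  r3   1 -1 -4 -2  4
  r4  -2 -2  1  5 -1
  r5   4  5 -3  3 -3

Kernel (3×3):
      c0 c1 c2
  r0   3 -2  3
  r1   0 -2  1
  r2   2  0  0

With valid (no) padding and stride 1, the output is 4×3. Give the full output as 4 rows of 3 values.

Output[0,0]: The receptive field on the input at this output position is [4 1 -3 / 3 -4 2 / 4 0 2]. Elementwise product with the kernel and sum: 4·3 + 1·-2 + -3·3 + -4·-2 + 2·1 + 4·2.

19 2 2
27 -29 14
12 4 18
6 12 -13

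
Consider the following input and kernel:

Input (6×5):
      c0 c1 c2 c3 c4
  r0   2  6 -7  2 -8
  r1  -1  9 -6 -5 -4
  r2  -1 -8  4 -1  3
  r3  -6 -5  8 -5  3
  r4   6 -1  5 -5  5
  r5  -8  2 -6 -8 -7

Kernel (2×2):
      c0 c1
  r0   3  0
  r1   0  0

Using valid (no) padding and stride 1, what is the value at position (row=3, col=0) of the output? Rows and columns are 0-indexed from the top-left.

The receptive field on the input at this output position is [-6 -5 / 6 -1]. Elementwise product with the kernel and sum: -6·3.

-18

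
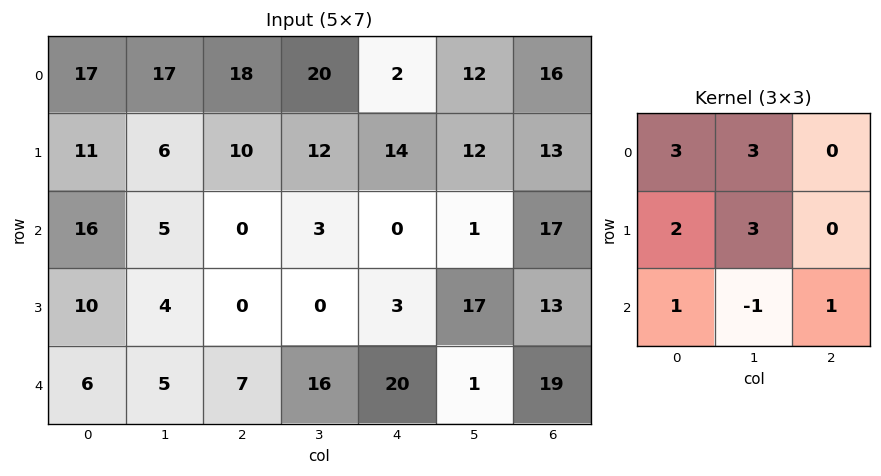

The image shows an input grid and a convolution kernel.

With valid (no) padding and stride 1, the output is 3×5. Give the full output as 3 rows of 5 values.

153 155 167 136 122
104 62 78 98 80
103 37 20 15 98

Output[0,0]: The receptive field on the input at this output position is [17 17 18 / 11 6 10 / 16 5 0]. Elementwise product with the kernel and sum: 17·3 + 17·3 + 11·2 + 6·3 + 16·1 + 5·-1 + 0·1.
Output[0,1]: The receptive field on the input at this output position is [17 18 20 / 6 10 12 / 5 0 3]. Elementwise product with the kernel and sum: 17·3 + 18·3 + 6·2 + 10·3 + 5·1 + 0·-1 + 3·1.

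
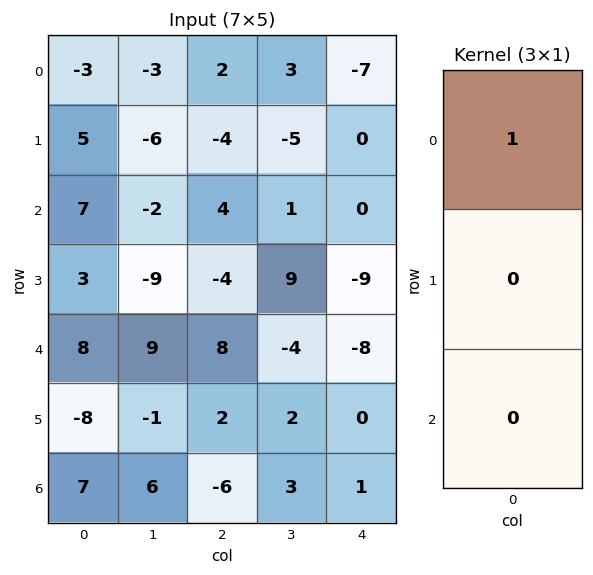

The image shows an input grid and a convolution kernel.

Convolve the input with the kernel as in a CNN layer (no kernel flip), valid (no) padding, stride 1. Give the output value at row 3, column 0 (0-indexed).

3

The receptive field on the input at this output position is [3 / 8 / -8]. Elementwise product with the kernel and sum: 3·1.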